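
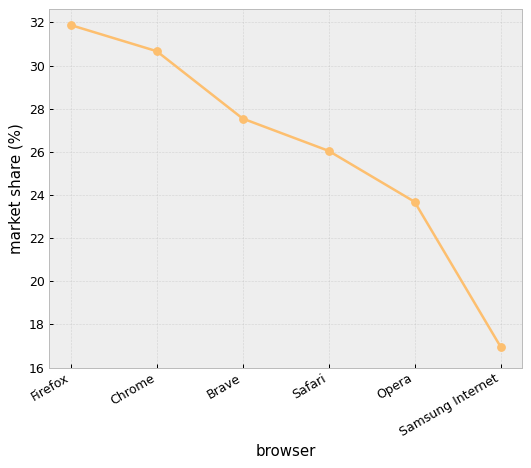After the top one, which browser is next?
Top 3: Firefox ≈ 32, Chrome ≈ 30, Brave ≈ 28.

Chrome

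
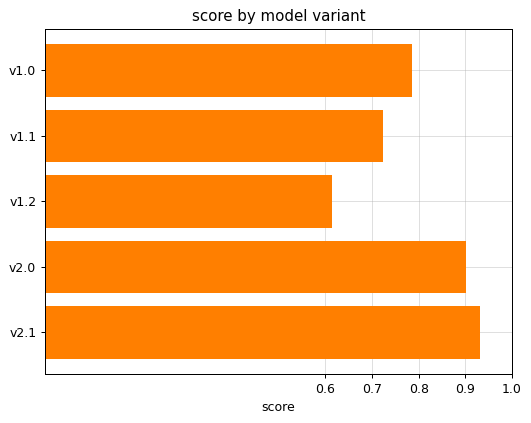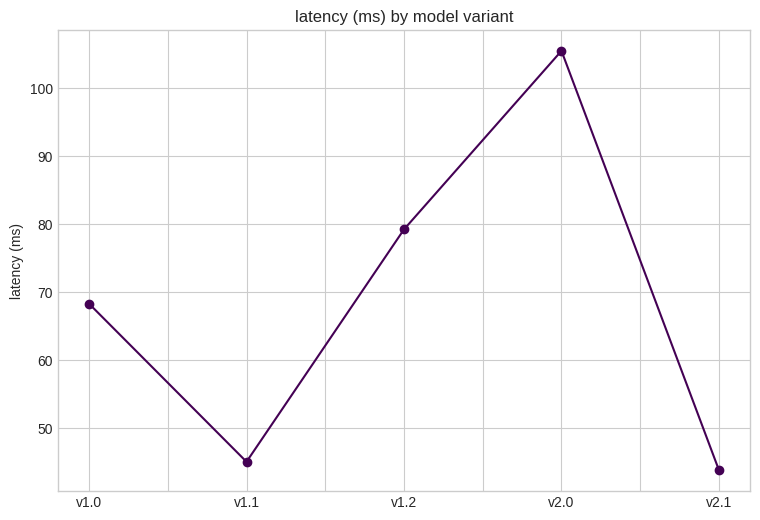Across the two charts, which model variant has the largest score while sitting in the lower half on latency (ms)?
v2.1

Chart 2 median latency (ms) ≈ 70; below-median model variants: v1.1, v2.1. Among those, v2.1 has the highest score (≈ 0.9).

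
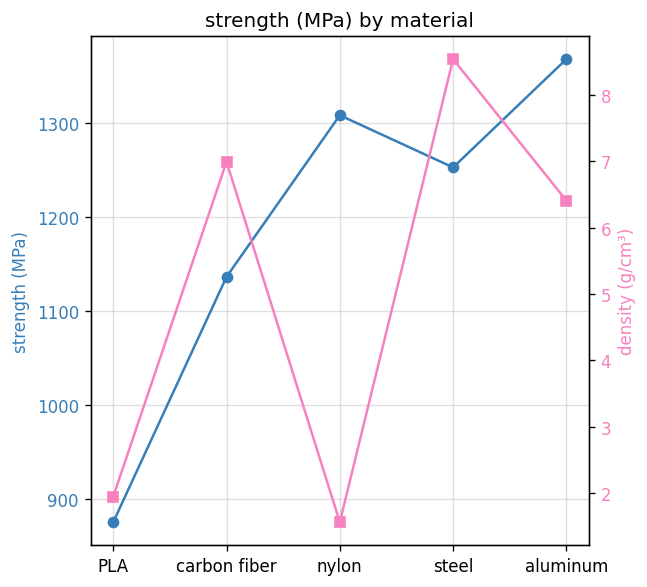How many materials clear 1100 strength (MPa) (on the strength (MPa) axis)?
4

Above 1100: carbon fiber, nylon, steel, aluminum.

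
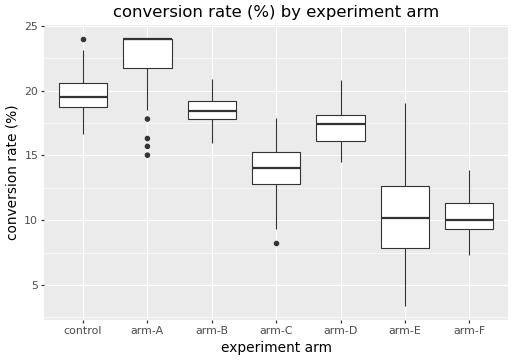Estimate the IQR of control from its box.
Q3 ≈ 20, Q1 ≈ 18; IQR ≈ 2.

≈ 2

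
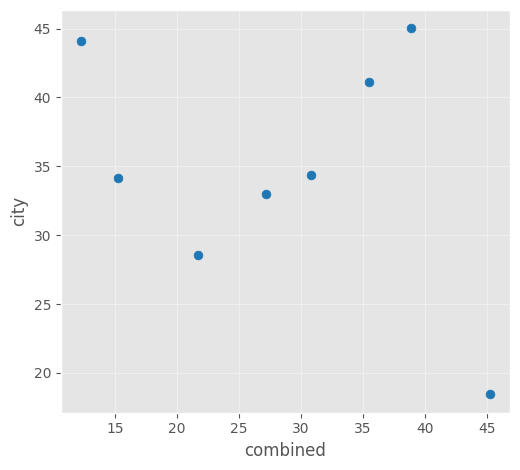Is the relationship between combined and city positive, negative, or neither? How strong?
Points are negatively correlated; weak (|r| ≈ 0.3).

negative, weak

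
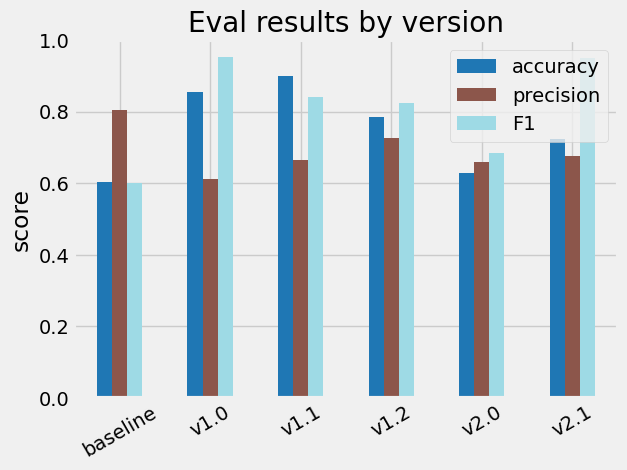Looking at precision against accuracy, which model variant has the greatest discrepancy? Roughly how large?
v1.0: precision ≈ 0.6, accuracy ≈ 0.9 → gap ≈ 0.3. Next-largest (v1.1) is only ≈ 0.2.

v1.0, ≈ 0.3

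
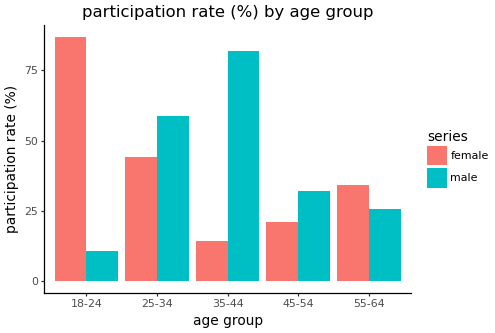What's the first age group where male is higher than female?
25-34

18-24: male ≈ 10 vs female ≈ 90 (not yet); 25-34: male ≈ 60 vs female ≈ 40 (first crossover).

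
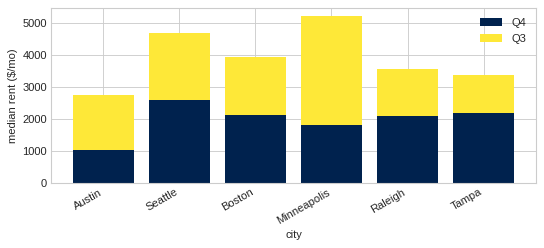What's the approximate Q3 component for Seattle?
≈ 2000

Q3 top ≈ 4500, bottom ≈ 2500; segment ≈ 2000.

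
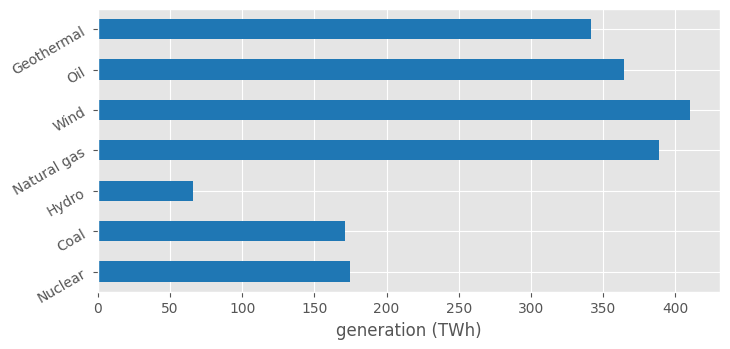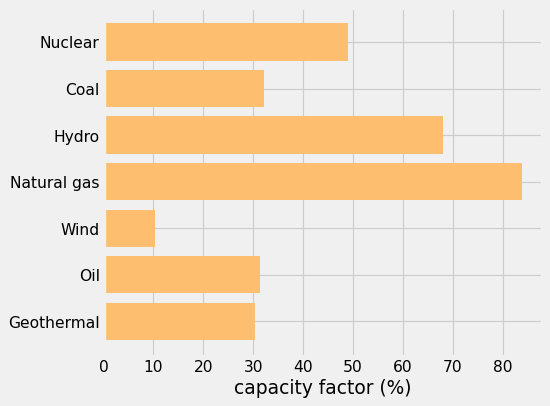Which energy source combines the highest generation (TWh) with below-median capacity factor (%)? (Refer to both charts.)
Chart 2 median capacity factor (%) ≈ 30; below-median energy sources: Wind, Oil, Geothermal. Among those, Wind has the highest generation (TWh) (≈ 400).

Wind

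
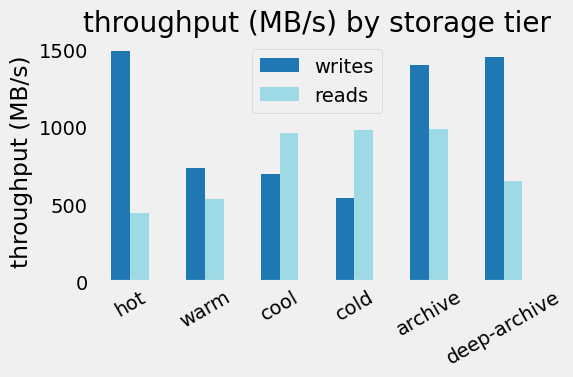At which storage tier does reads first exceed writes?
warm: reads ≈ 600 vs writes ≈ 800 (not yet); cool: reads ≈ 1000 vs writes ≈ 600 (first crossover).

cool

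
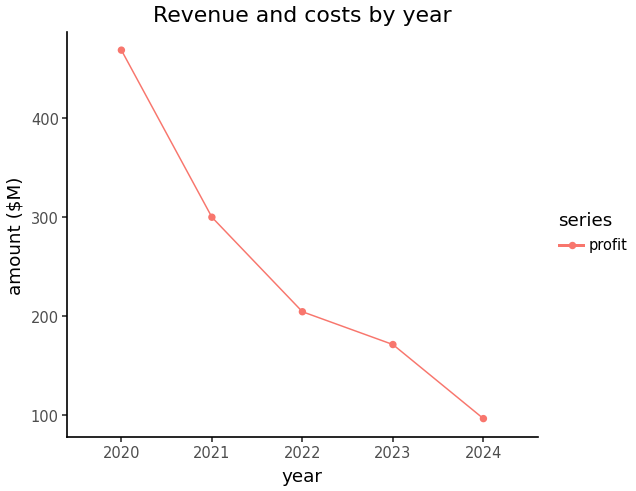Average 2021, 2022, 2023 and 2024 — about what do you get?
≈ 188

(300 + 200 + 150 + 100) / 4 ≈ 188.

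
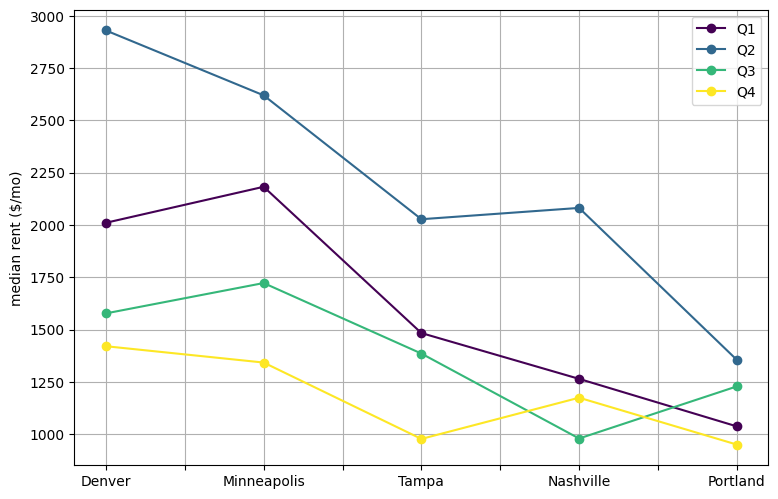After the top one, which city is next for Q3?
Denver

Top 3 for Q3: Minneapolis ≈ 1800, Denver ≈ 1600, Tampa ≈ 1400.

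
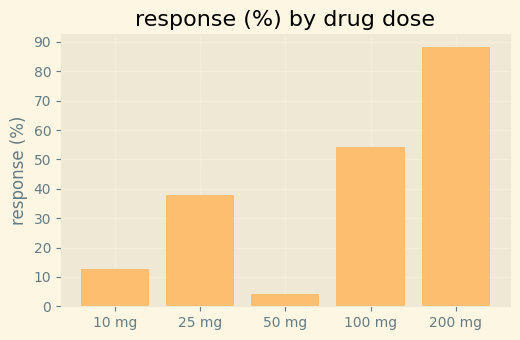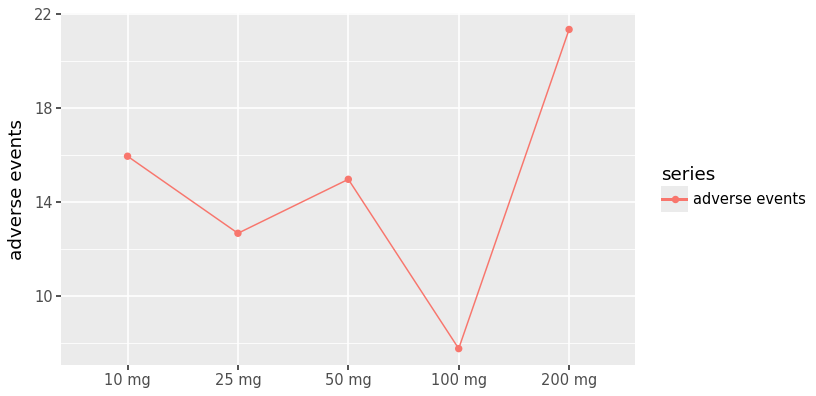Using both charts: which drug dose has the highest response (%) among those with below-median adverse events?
100 mg

Chart 2 median adverse events ≈ 14; below-median drug doses: 25 mg, 100 mg. Among those, 100 mg has the highest response (%) (≈ 50).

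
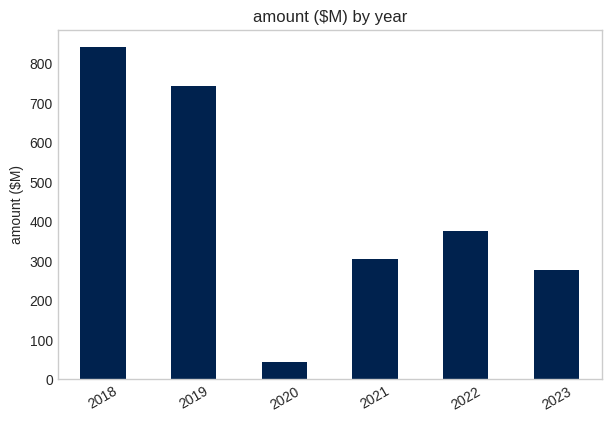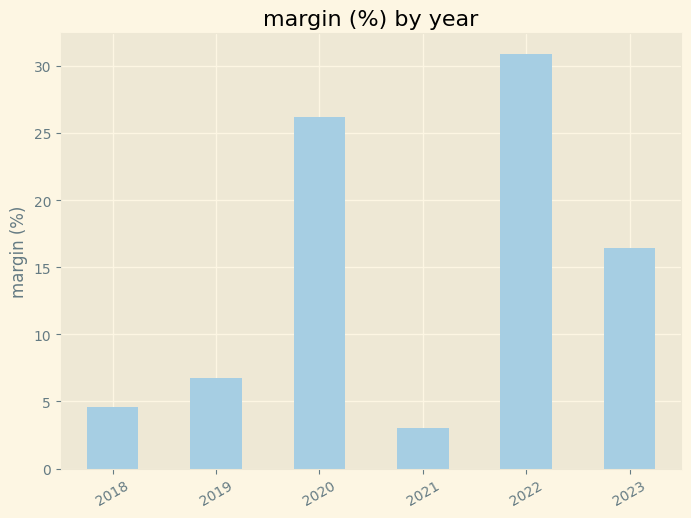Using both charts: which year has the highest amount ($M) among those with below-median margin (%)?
2018

Chart 2 median margin (%) ≈ 10; below-median years: 2018, 2019, 2021. Among those, 2018 has the highest amount ($M) (≈ 800).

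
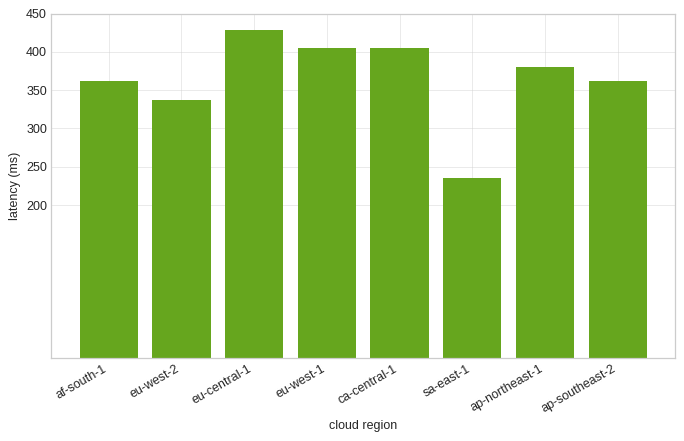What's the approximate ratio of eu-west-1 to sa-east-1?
≈ 1.6×

eu-west-1 ≈ 400, sa-east-1 ≈ 250; 400/250 ≈ 1.6.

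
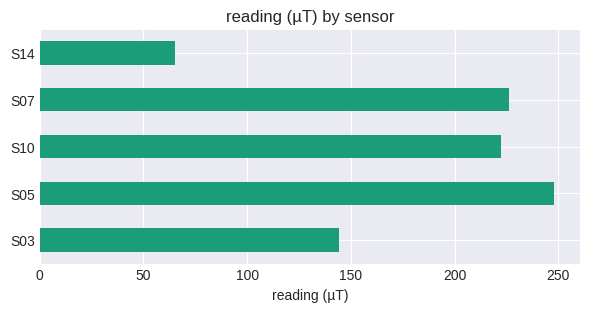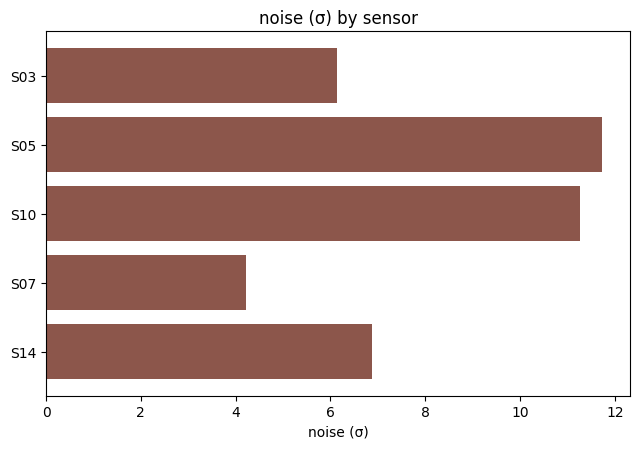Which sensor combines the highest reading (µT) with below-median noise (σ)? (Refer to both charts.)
S07

Chart 2 median noise (σ) ≈ 6; below-median sensors: S03, S07. Among those, S07 has the highest reading (µT) (≈ 225).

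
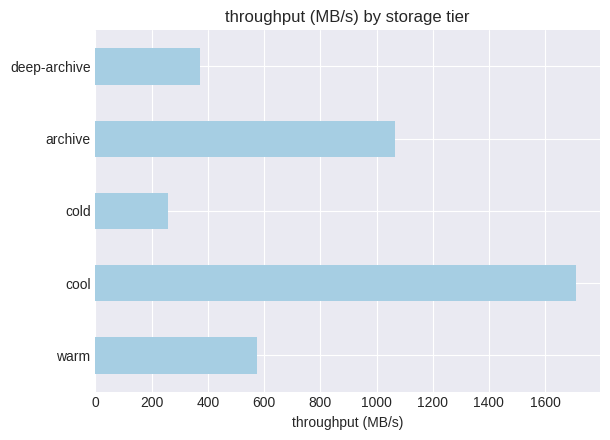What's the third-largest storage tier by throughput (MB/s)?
warm

Top 4: cool ≈ 1800, archive ≈ 1000, warm ≈ 600, deep-archive ≈ 400.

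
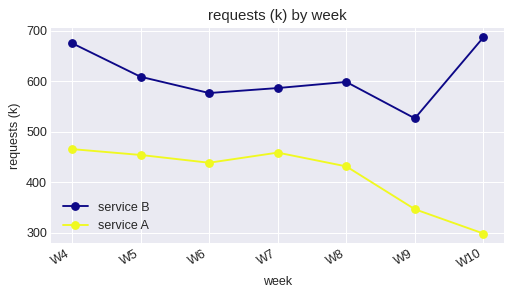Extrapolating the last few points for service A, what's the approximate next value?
≈ 225

Last three: 450, 350, 300 → slope ≈ -75/step → next ≈ 225.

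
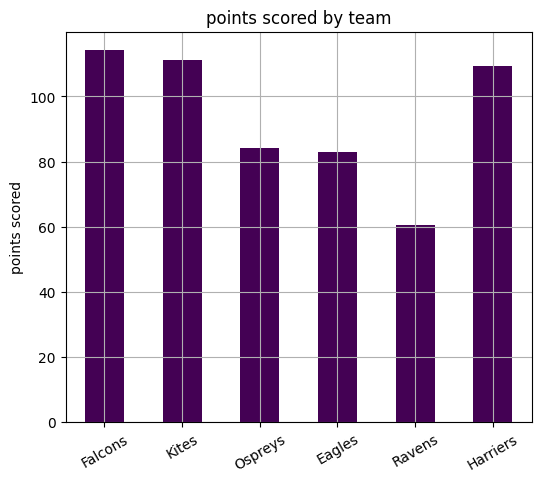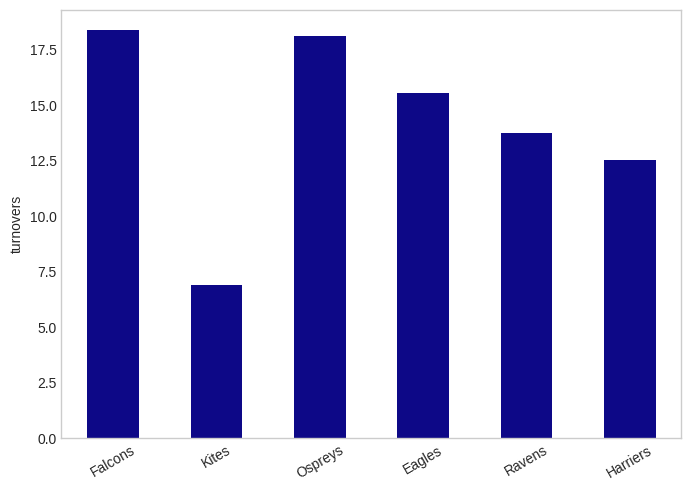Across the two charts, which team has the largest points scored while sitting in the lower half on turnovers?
Kites

Chart 2 median turnovers ≈ 14; below-median teams: Kites, Ravens, Harriers. Among those, Kites has the highest points scored (≈ 120).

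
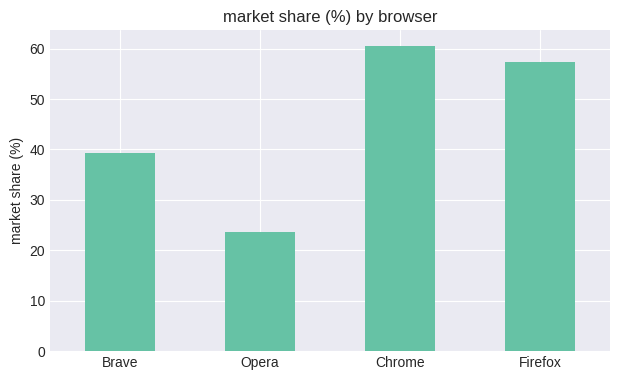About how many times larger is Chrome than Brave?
≈ 1.5×

Chrome ≈ 60, Brave ≈ 40; 60/40 ≈ 1.5.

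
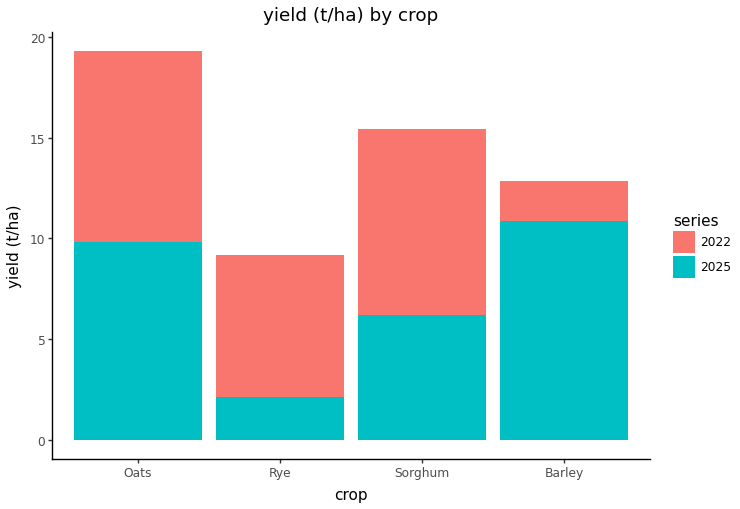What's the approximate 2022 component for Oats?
≈ 10

2022 top ≈ 20, bottom ≈ 10; segment ≈ 10.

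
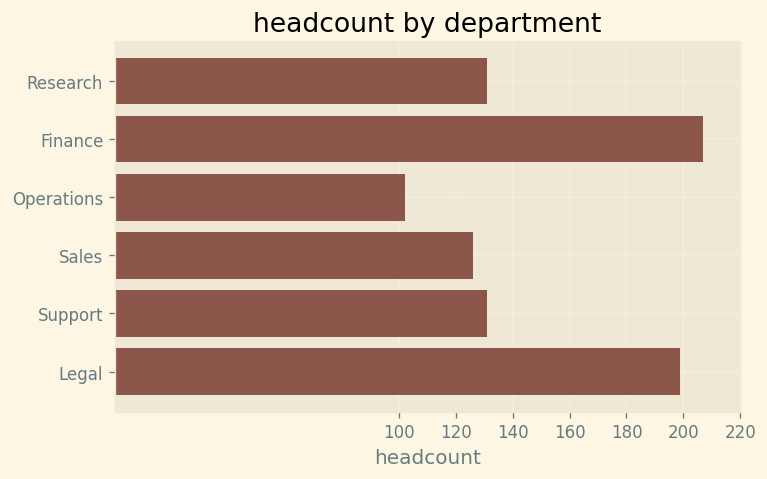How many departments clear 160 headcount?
Above 160: Finance, Legal.

2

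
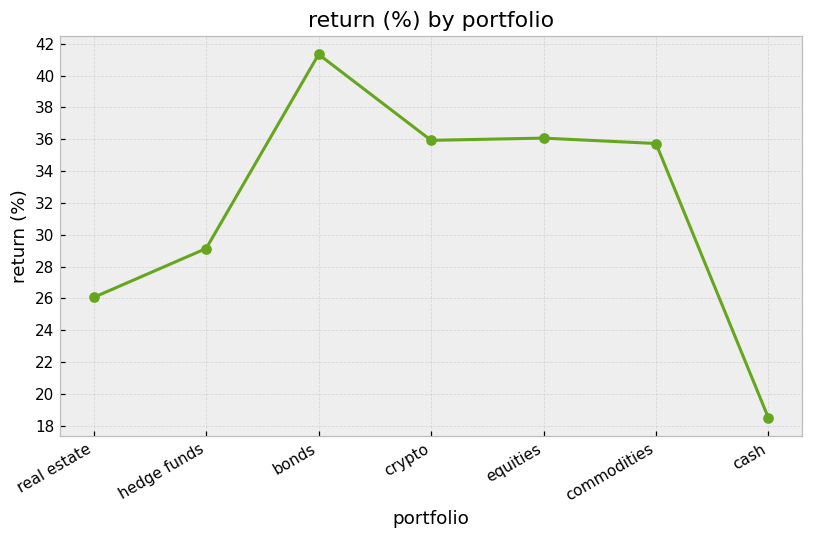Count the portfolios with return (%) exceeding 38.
1

Above 38: bonds.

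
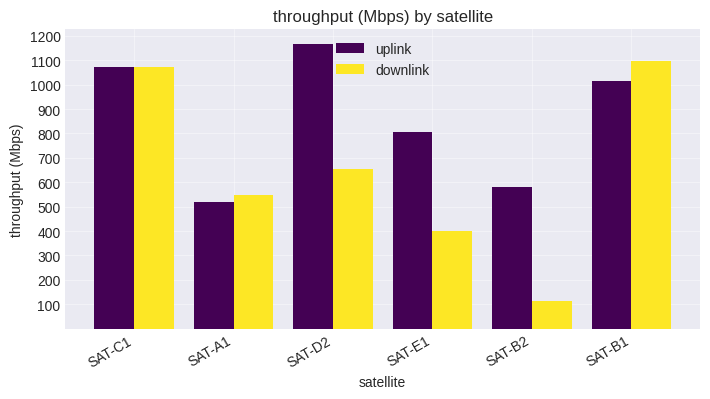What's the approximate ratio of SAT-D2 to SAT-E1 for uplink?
≈ 1.5×

SAT-D2 ≈ 1200, SAT-E1 ≈ 800; 1200/800 ≈ 1.5.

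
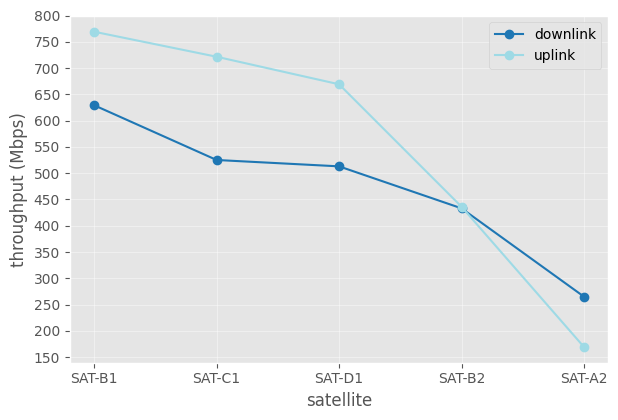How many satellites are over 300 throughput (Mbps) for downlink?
4

Above 300: SAT-B1, SAT-C1, SAT-D1, SAT-B2.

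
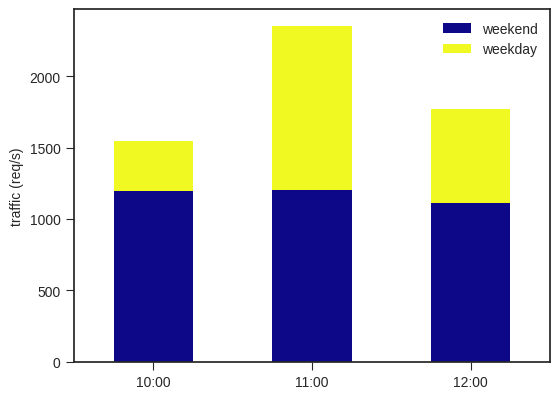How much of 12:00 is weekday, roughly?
≈ 600

weekday top ≈ 1800, bottom ≈ 1200; segment ≈ 600.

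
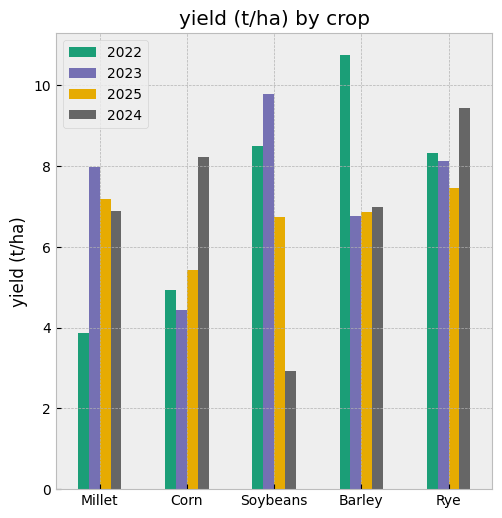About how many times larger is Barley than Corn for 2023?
≈ 1.75×

Barley ≈ 7, Corn ≈ 4; 7/4 ≈ 1.75.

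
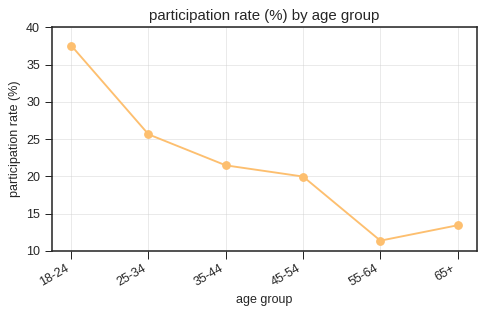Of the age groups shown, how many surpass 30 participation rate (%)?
1

Above 30: 18-24.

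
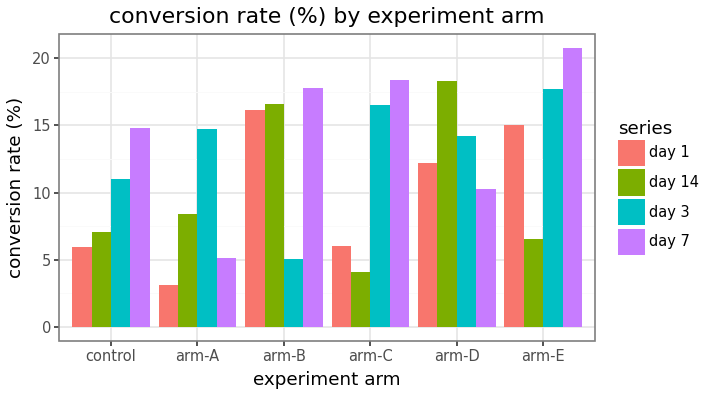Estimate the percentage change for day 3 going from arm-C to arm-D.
≈ -12.5%

arm-C ≈ 16, arm-D ≈ 14; (14 − 16) / 16 ≈ -12.5%.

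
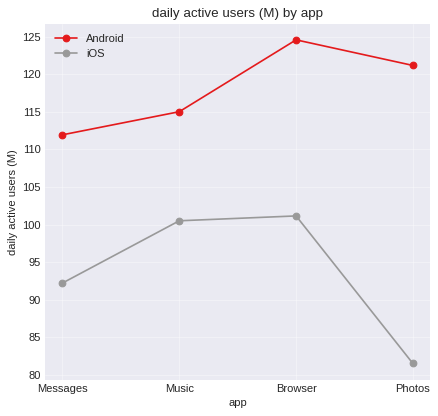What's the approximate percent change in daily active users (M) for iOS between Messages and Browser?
≈ +11.1%

Messages ≈ 90, Browser ≈ 100; (100 − 90) / 90 ≈ +11.1%.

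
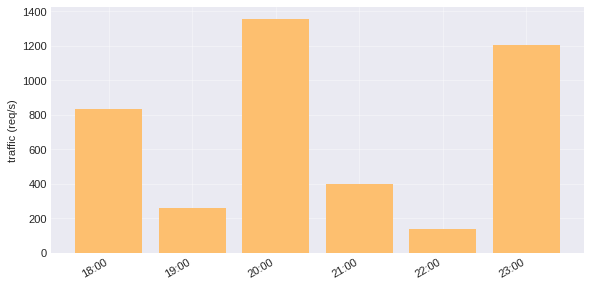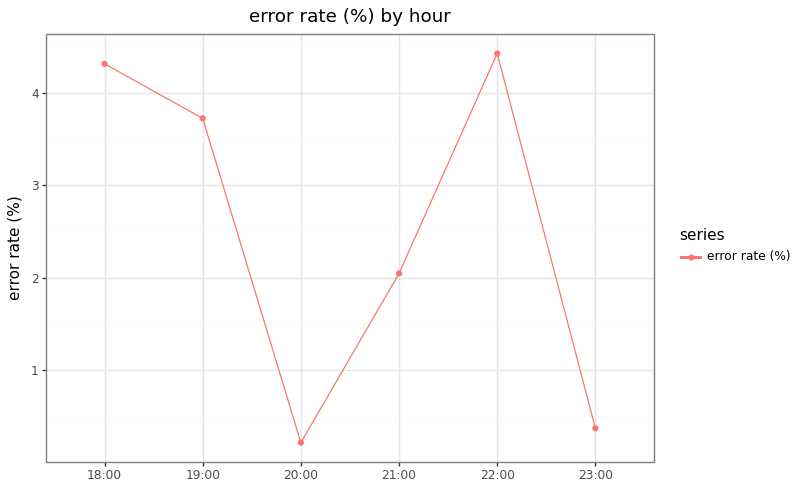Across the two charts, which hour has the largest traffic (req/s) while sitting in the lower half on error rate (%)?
Chart 2 median error rate (%) ≈ 3; below-median hours: 20:00, 21:00, 23:00. Among those, 20:00 has the highest traffic (req/s) (≈ 1400).

20:00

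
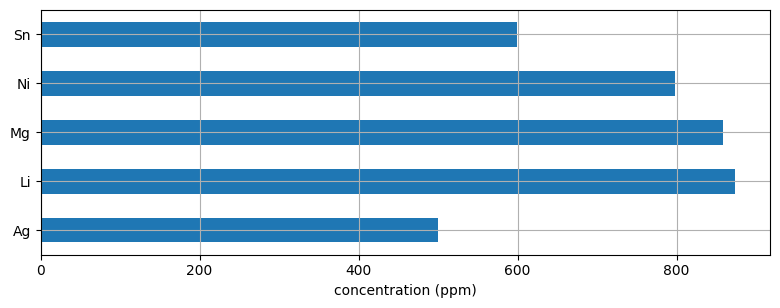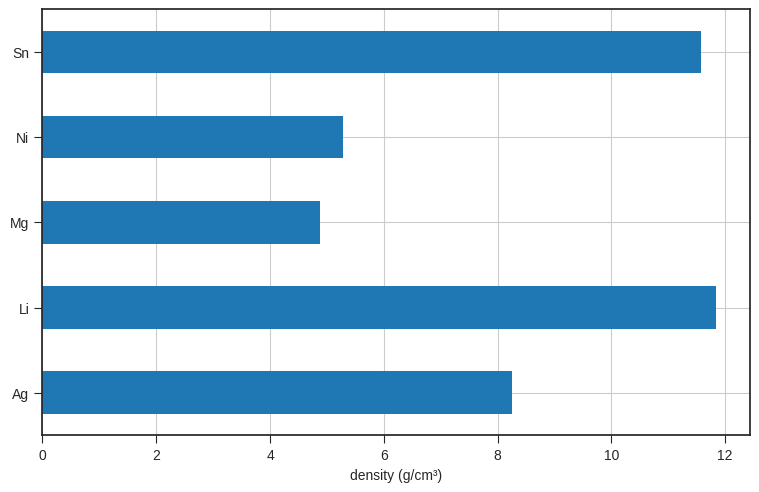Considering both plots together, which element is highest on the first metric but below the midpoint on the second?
Chart 2 median density (g/cm³) ≈ 8; below-median elements: Mg, Ni. Among those, Mg has the highest concentration (ppm) (≈ 900).

Mg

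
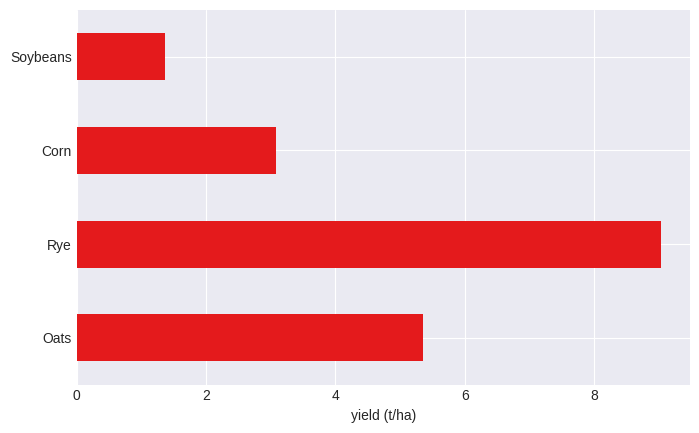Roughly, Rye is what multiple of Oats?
≈ 1.8×

Rye ≈ 9, Oats ≈ 5; 9/5 ≈ 1.8.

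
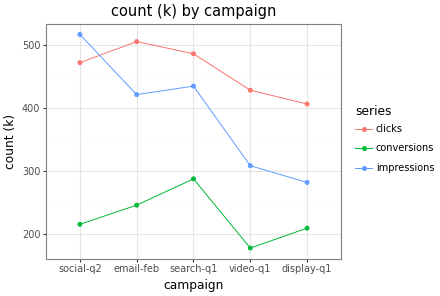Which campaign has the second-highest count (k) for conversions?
Top 3 for conversions: search-q1 ≈ 300, email-feb ≈ 250, social-q2 ≈ 200.

email-feb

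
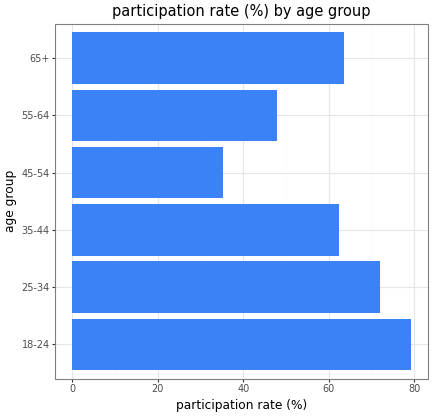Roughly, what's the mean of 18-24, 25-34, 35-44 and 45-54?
≈ 62

(80 + 70 + 60 + 40) / 4 ≈ 62.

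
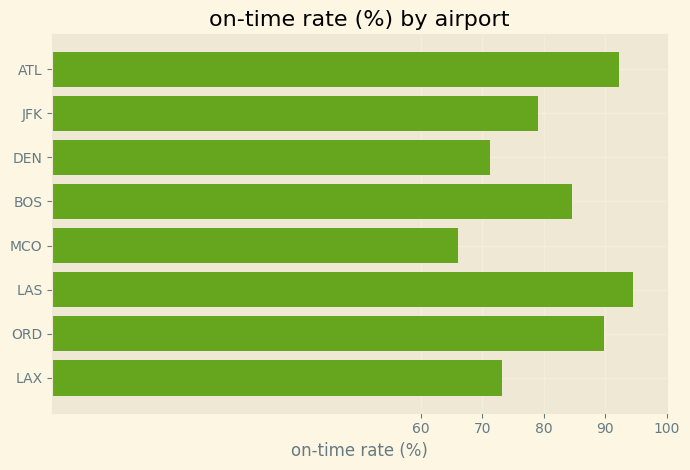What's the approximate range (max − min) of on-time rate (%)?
Max LAS ≈ 90, min MCO ≈ 70; range ≈ 20.

≈ 20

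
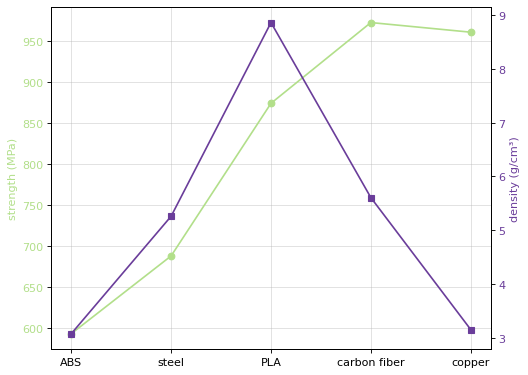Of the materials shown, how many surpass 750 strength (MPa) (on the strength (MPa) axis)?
Above 750: PLA, carbon fiber, copper.

3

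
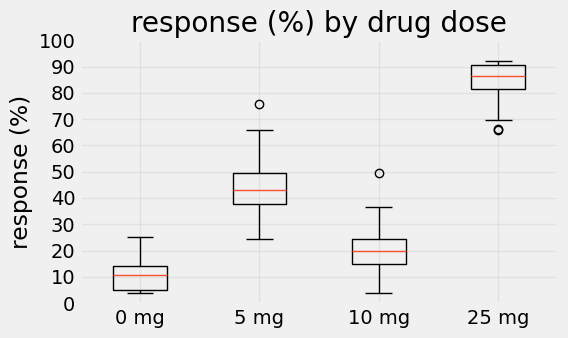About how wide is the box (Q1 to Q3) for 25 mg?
Q3 ≈ 90, Q1 ≈ 80; IQR ≈ 10.

≈ 10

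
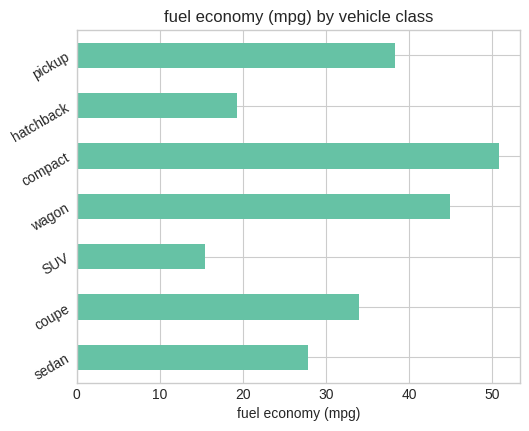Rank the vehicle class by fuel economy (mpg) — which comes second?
Top 3: compact ≈ 50, wagon ≈ 45, pickup ≈ 40.

wagon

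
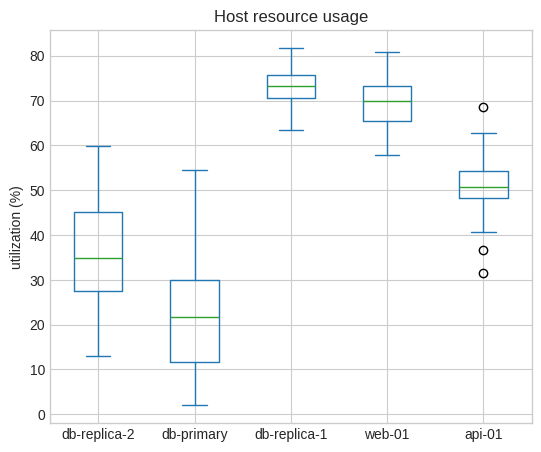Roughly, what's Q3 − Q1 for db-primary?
Q3 ≈ 30, Q1 ≈ 10; IQR ≈ 20.

≈ 20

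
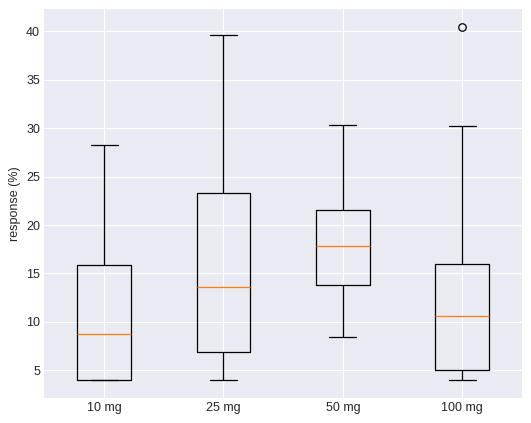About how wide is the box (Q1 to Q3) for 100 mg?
≈ 11

Q3 ≈ 16, Q1 ≈ 5; IQR ≈ 11.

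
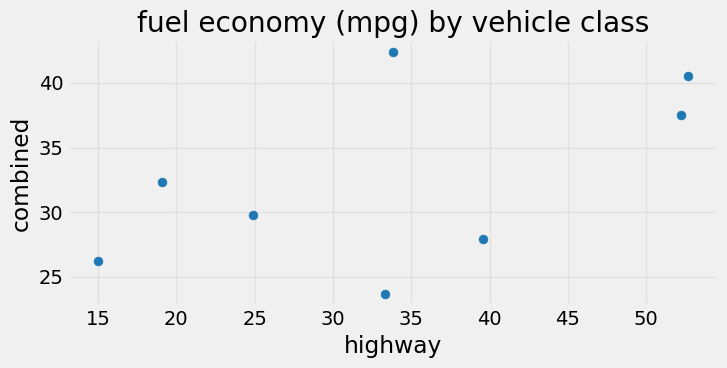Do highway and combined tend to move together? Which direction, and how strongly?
Points are positively correlated; moderate (|r| ≈ 0.5).

positive, moderate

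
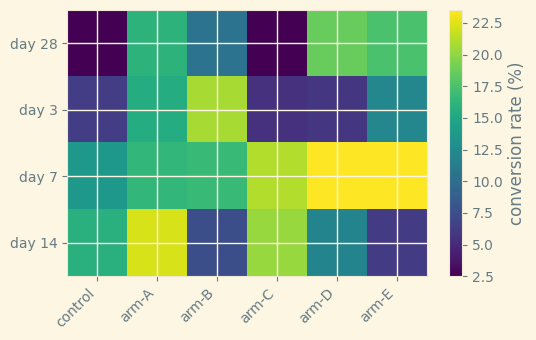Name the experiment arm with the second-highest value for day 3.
arm-A

Top 3 for day 3: arm-B ≈ 20, arm-A ≈ 16, arm-E ≈ 12.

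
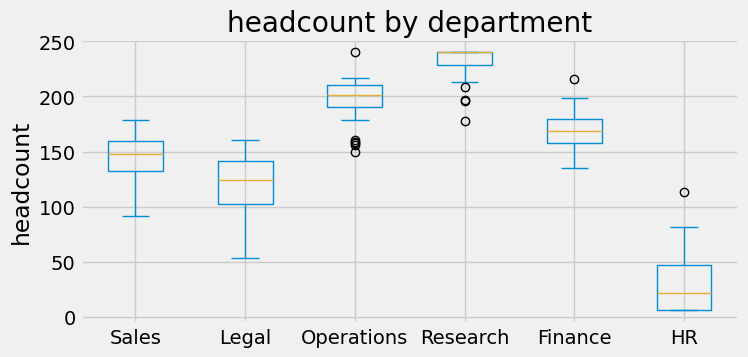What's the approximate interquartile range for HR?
Q3 ≈ 40, Q1 ≈ 0; IQR ≈ 40.

≈ 40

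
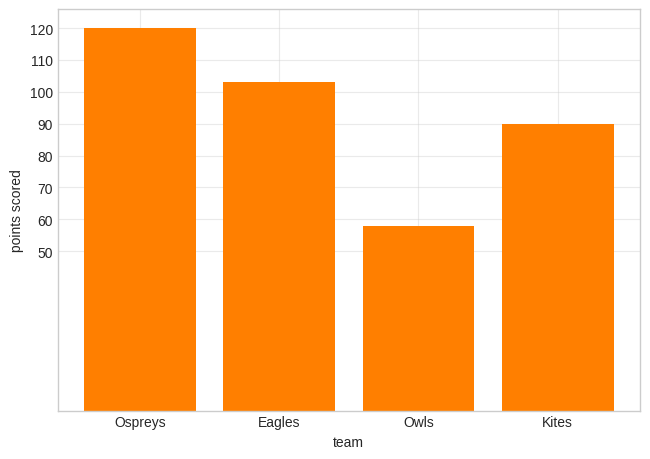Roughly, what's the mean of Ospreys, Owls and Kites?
≈ 90

(120 + 60 + 90) / 3 ≈ 90.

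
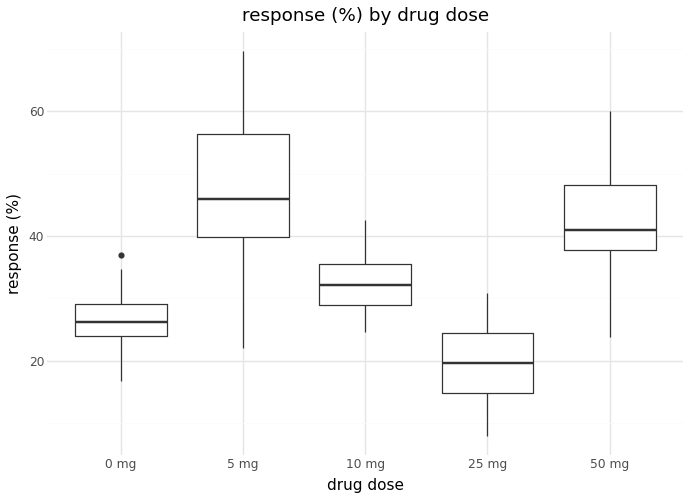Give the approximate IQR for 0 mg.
Q3 ≈ 30, Q1 ≈ 24; IQR ≈ 6.

≈ 6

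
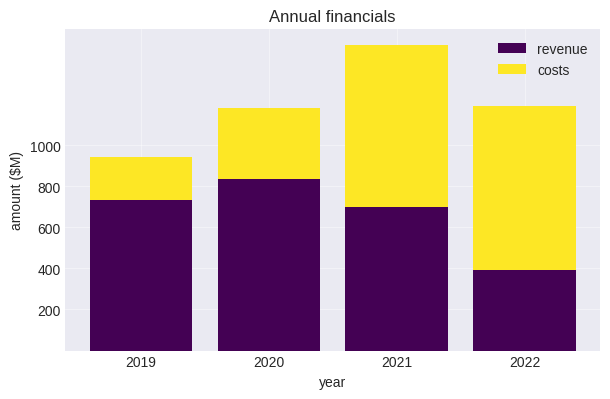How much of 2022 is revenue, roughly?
revenue top ≈ 400, bottom ≈ 0; segment ≈ 400.

≈ 400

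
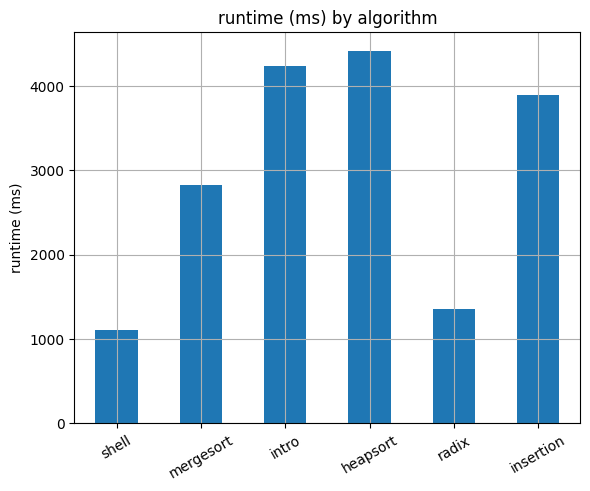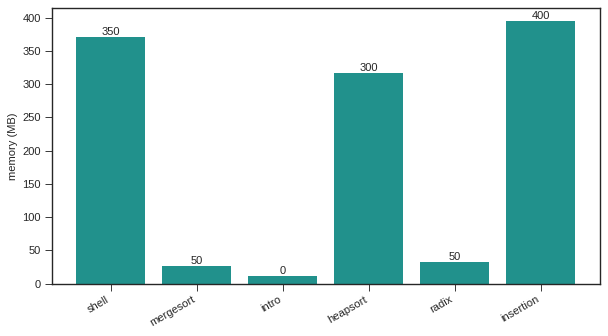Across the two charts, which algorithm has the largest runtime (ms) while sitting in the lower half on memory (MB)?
intro

Chart 2 median memory (MB) ≈ 150; below-median algorithms: mergesort, intro, radix. Among those, intro has the highest runtime (ms) (≈ 4000).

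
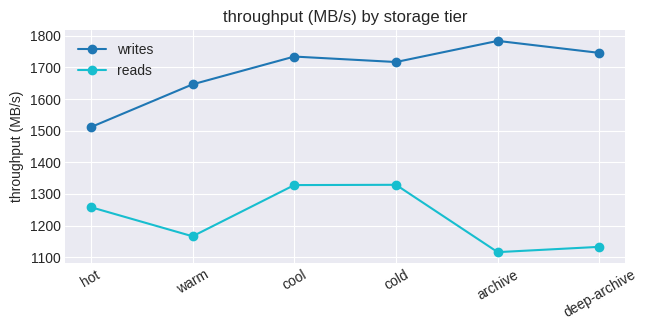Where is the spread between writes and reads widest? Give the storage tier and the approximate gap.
archive, ≈ 700 MB/s

archive: writes ≈ 1800, reads ≈ 1100 → gap ≈ 700. Next-largest (deep-archive) is only ≈ 600.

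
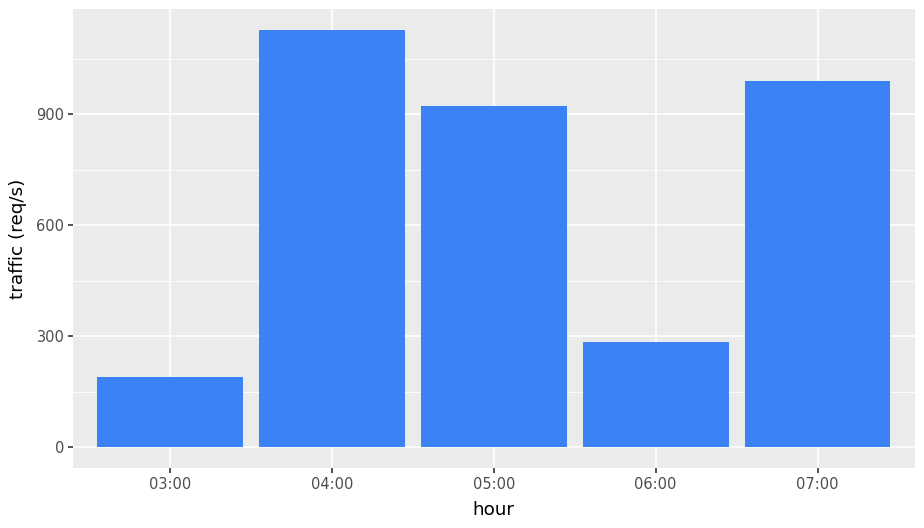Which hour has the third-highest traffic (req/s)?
Top 4: 04:00 ≈ 1100, 07:00 ≈ 1000, 05:00 ≈ 900, 06:00 ≈ 300.

05:00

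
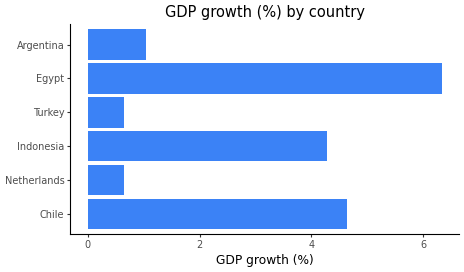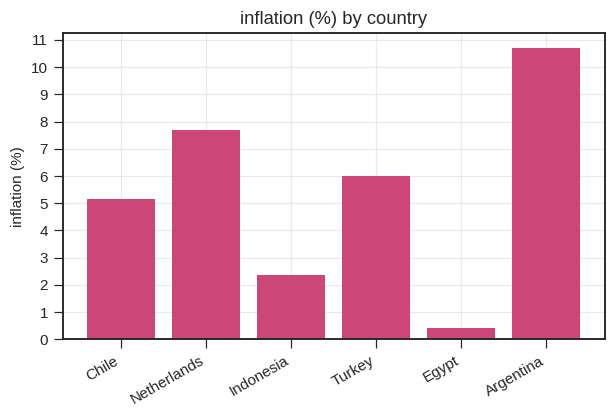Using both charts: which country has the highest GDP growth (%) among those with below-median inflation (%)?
Chart 2 median inflation (%) ≈ 6; below-median countries: Chile, Indonesia, Egypt. Among those, Egypt has the highest GDP growth (%) (≈ 6).

Egypt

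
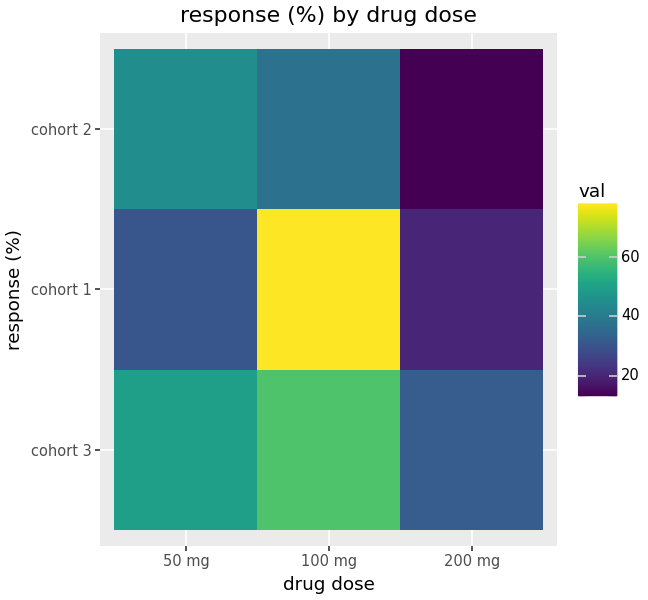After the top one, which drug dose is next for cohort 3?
Top 3 for cohort 3: 100 mg ≈ 60, 50 mg ≈ 50, 200 mg ≈ 30.

50 mg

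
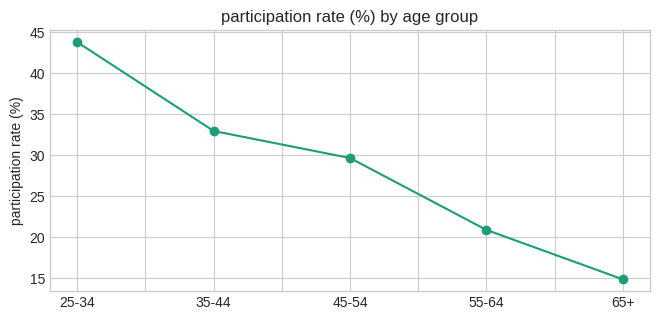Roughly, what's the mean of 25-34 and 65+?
(45 + 15) / 2 ≈ 30.

≈ 30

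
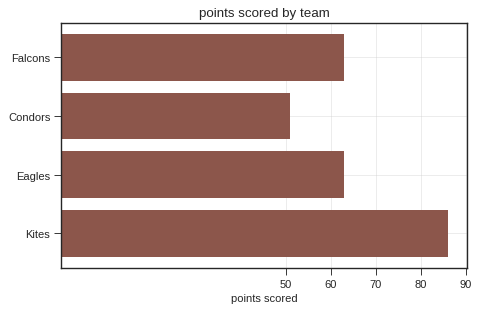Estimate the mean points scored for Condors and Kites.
(50 + 90) / 2 ≈ 70.

≈ 70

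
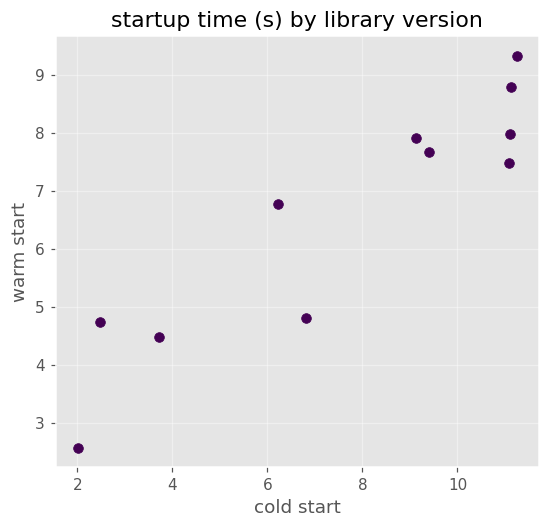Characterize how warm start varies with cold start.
Points are positively correlated; strong (|r| ≈ 0.9).

positive, strong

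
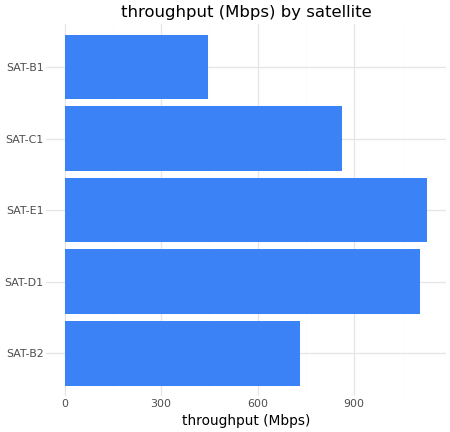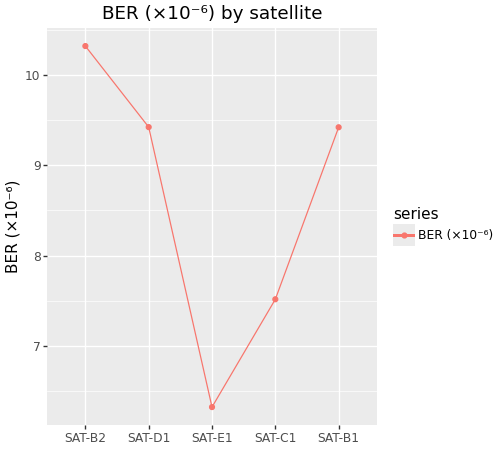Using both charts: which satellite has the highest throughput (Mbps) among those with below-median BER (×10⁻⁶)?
SAT-E1

Chart 2 median BER (×10⁻⁶) ≈ 9; below-median satellites: SAT-E1, SAT-C1. Among those, SAT-E1 has the highest throughput (Mbps) (≈ 1200).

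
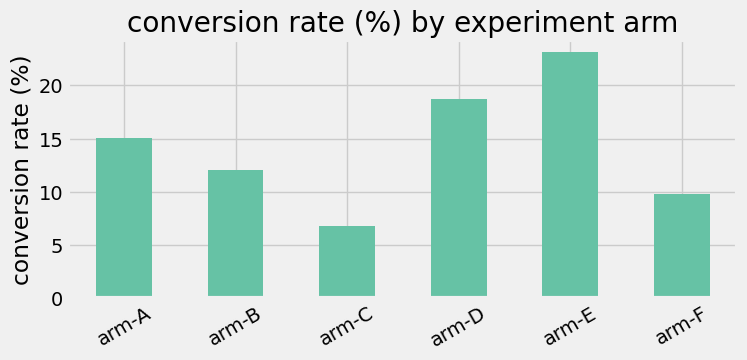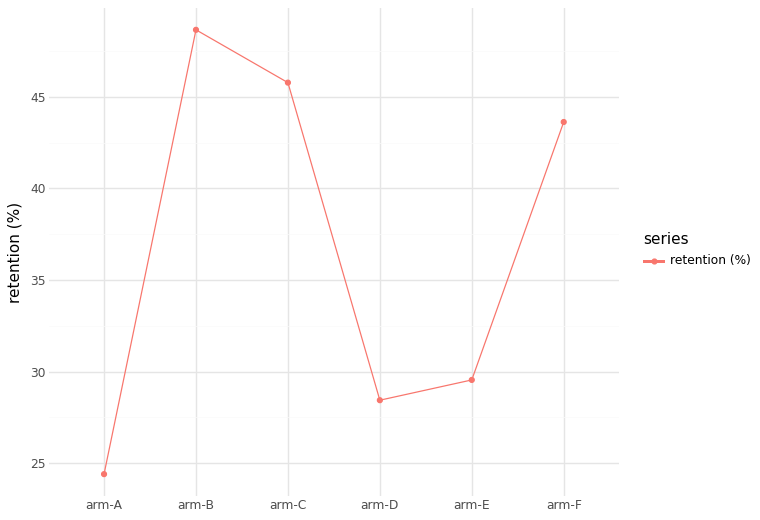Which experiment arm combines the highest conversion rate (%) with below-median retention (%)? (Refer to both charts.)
Chart 2 median retention (%) ≈ 35; below-median experiment arms: arm-A, arm-D, arm-E. Among those, arm-E has the highest conversion rate (%) (≈ 25).

arm-E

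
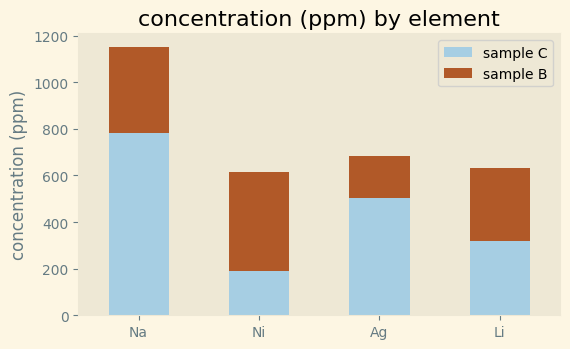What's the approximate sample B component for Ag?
sample B top ≈ 700, bottom ≈ 500; segment ≈ 200.

≈ 200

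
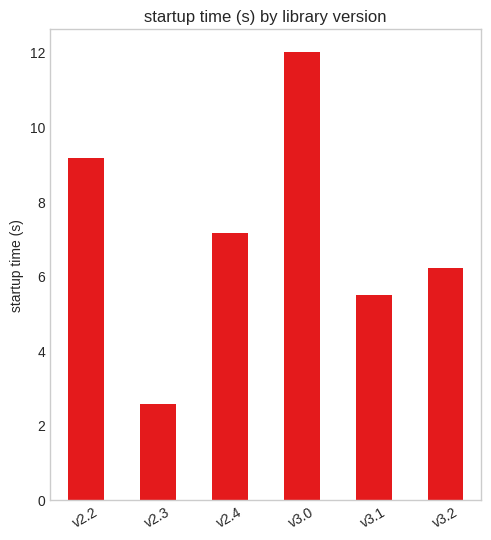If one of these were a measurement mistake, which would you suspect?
v3.0

v3.0 ≈ 12; the rest sit between ≈ 3 and ≈ 9.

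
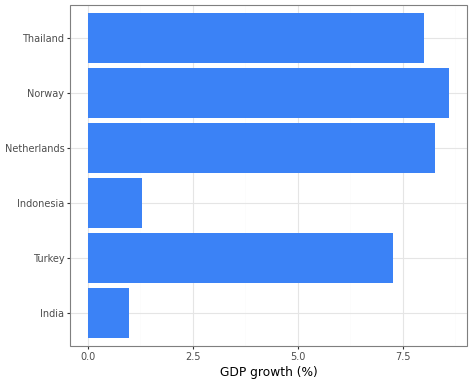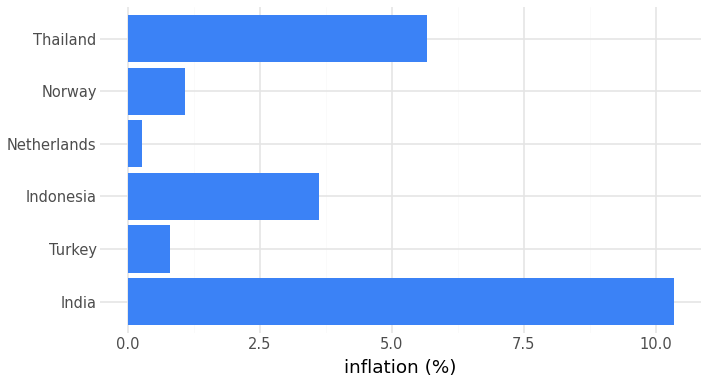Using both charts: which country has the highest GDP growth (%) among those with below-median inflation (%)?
Chart 2 median inflation (%) ≈ 2; below-median countries: Turkey, Netherlands, Norway. Among those, Norway has the highest GDP growth (%) (≈ 9).

Norway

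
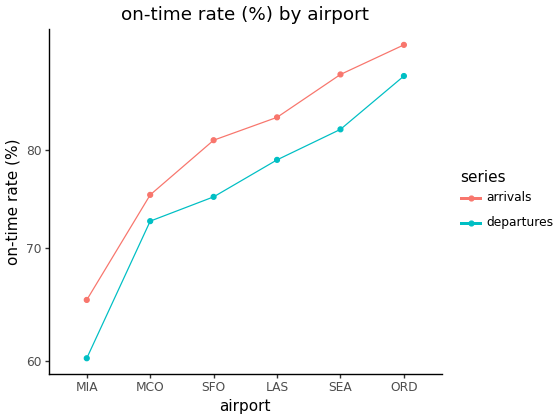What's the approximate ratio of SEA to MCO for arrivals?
SEA ≈ 90, MCO ≈ 75; 90/75 ≈ 1.2.

≈ 1.2×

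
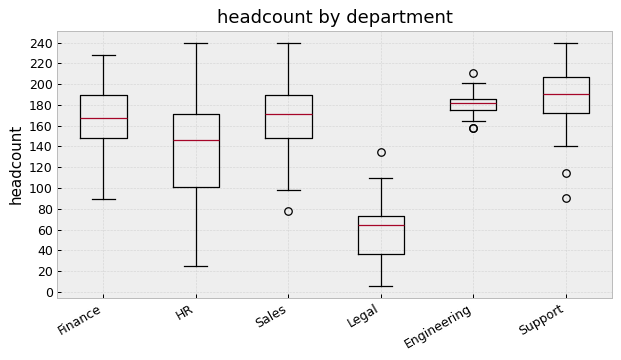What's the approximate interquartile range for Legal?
Q3 ≈ 80, Q1 ≈ 40; IQR ≈ 40.

≈ 40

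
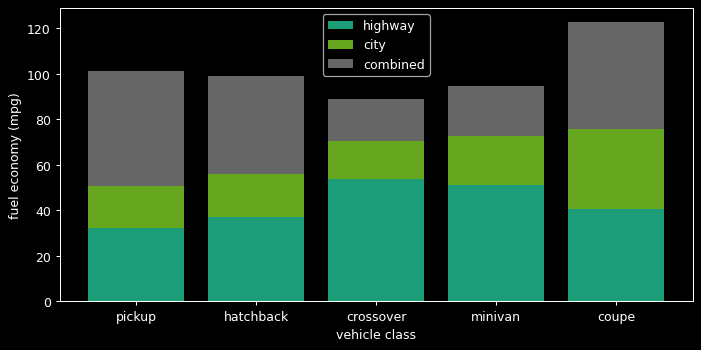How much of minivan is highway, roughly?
highway top ≈ 60, bottom ≈ 0; segment ≈ 60.

≈ 60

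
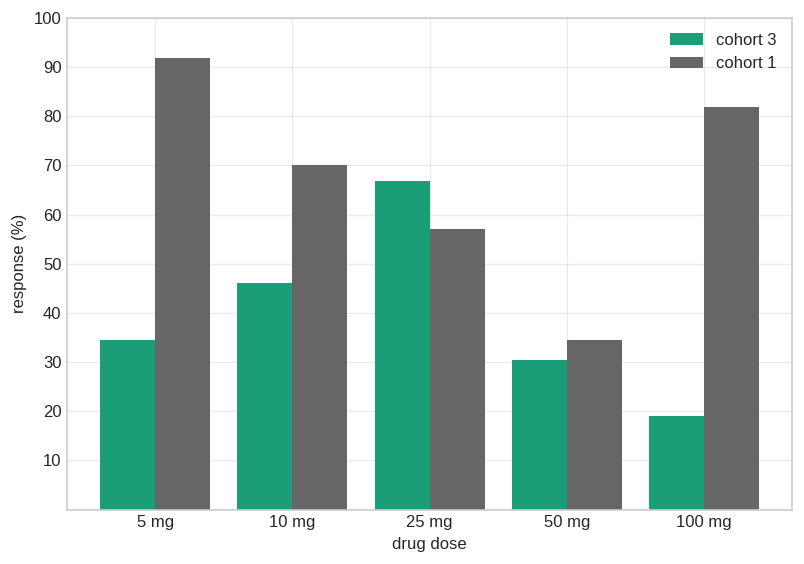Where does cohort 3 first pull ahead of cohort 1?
25 mg

10 mg: cohort 3 ≈ 50 vs cohort 1 ≈ 70 (not yet); 25 mg: cohort 3 ≈ 70 vs cohort 1 ≈ 60 (first crossover).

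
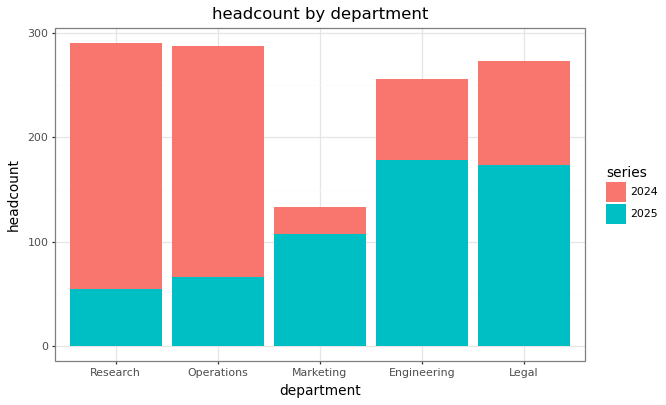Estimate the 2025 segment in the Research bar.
≈ 50

2025 top ≈ 50, bottom ≈ 0; segment ≈ 50.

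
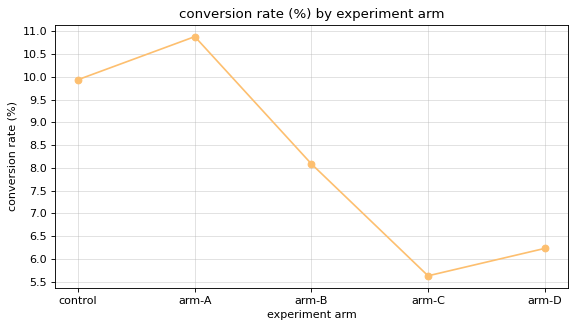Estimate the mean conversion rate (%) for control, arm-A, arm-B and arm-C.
≈ 8.62

(10.0 + 11.0 + 8.0 + 5.5) / 4 ≈ 8.62.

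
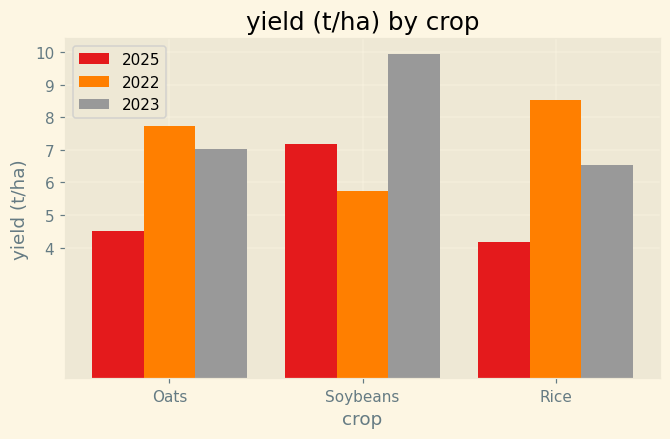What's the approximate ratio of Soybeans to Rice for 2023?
≈ 1.43×

Soybeans ≈ 10, Rice ≈ 7; 10/7 ≈ 1.43.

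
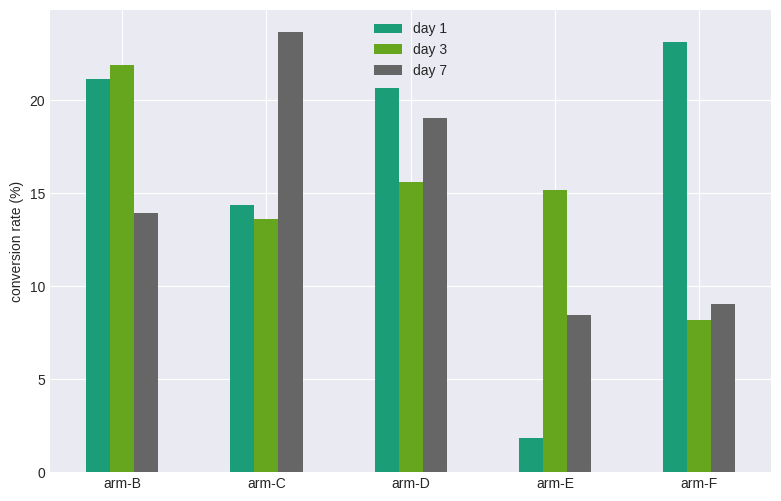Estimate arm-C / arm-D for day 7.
arm-C ≈ 24, arm-D ≈ 20; 24/20 ≈ 1.2.

≈ 1.2×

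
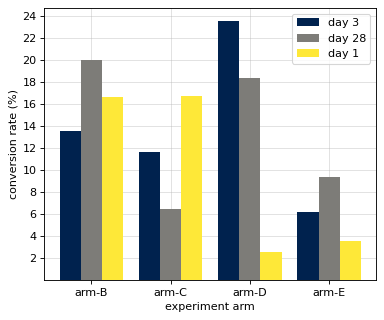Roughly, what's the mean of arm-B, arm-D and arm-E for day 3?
(14 + 24 + 6) / 3 ≈ 15.

≈ 15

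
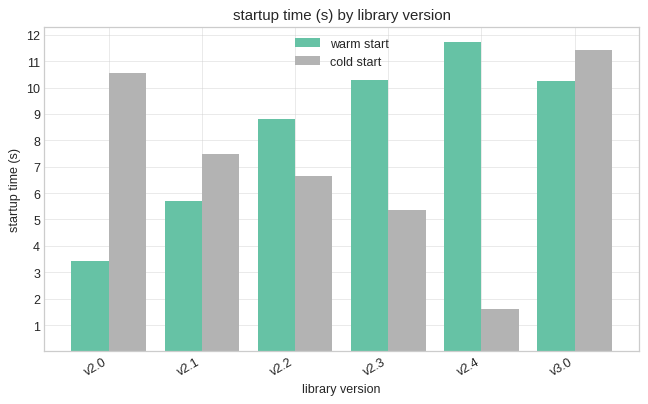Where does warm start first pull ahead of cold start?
v2.1: warm start ≈ 6 vs cold start ≈ 7 (not yet); v2.2: warm start ≈ 9 vs cold start ≈ 7 (first crossover).

v2.2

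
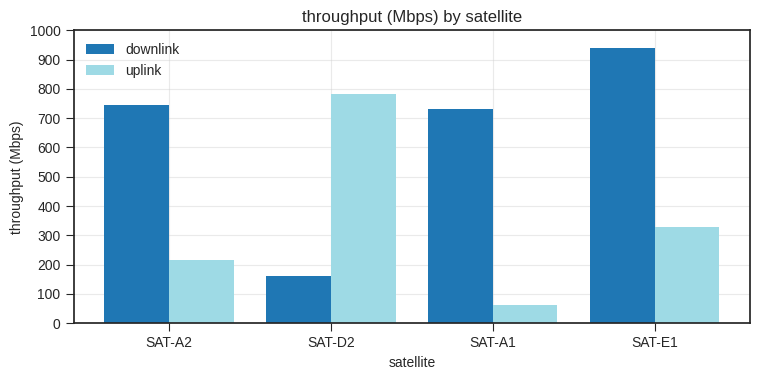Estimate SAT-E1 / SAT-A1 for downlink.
≈ 1.29×

SAT-E1 ≈ 900, SAT-A1 ≈ 700; 900/700 ≈ 1.29.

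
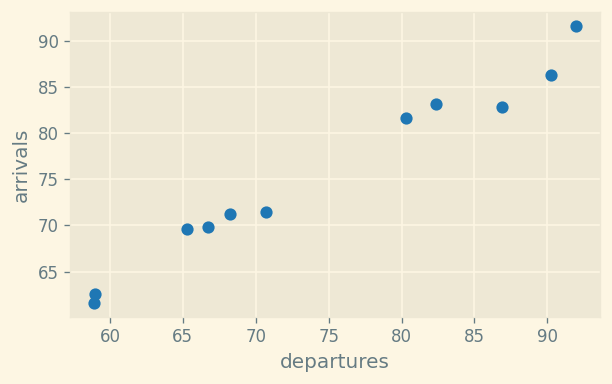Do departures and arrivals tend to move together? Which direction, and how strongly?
positive, strong

Points are positively correlated; strong (|r| ≈ 1.0).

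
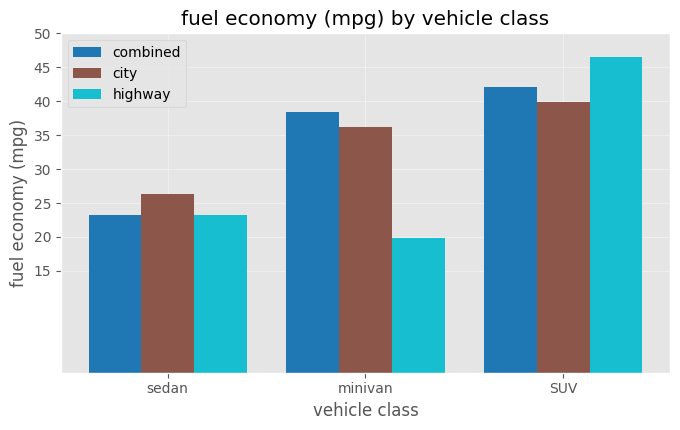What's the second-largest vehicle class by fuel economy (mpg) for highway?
sedan

Top 3 for highway: SUV ≈ 45, sedan ≈ 25, minivan ≈ 20.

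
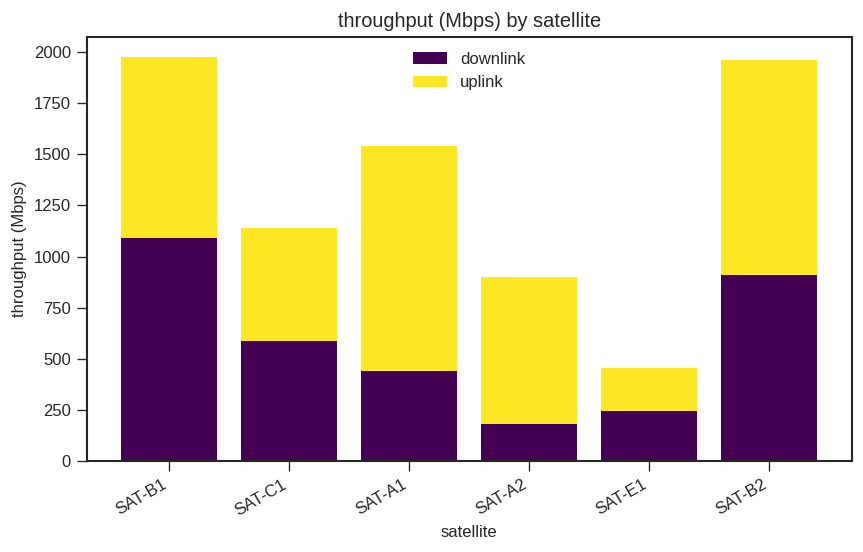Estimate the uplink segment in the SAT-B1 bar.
≈ 1000

uplink top ≈ 2000, bottom ≈ 1000; segment ≈ 1000.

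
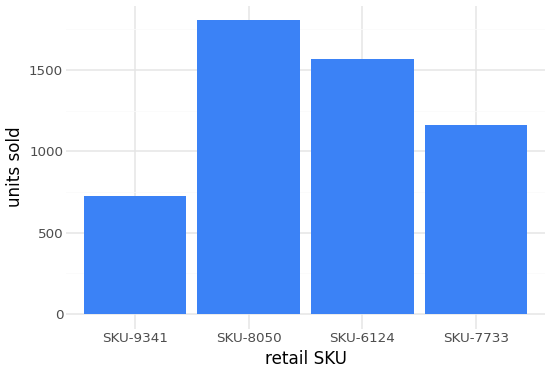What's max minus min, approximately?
Max SKU-8050 ≈ 1800, min SKU-9341 ≈ 800; range ≈ 1000.

≈ 1000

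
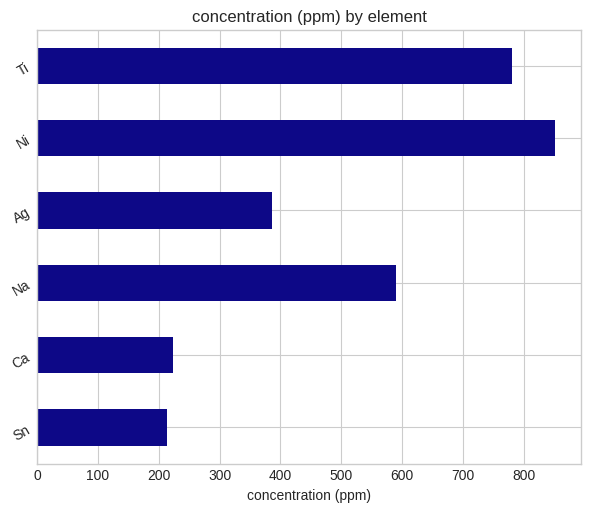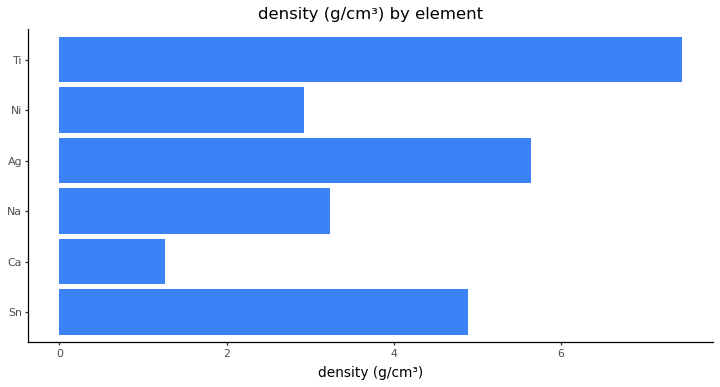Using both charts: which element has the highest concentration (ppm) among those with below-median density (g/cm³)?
Chart 2 median density (g/cm³) ≈ 4; below-median elements: Ca, Na, Ni. Among those, Ni has the highest concentration (ppm) (≈ 900).

Ni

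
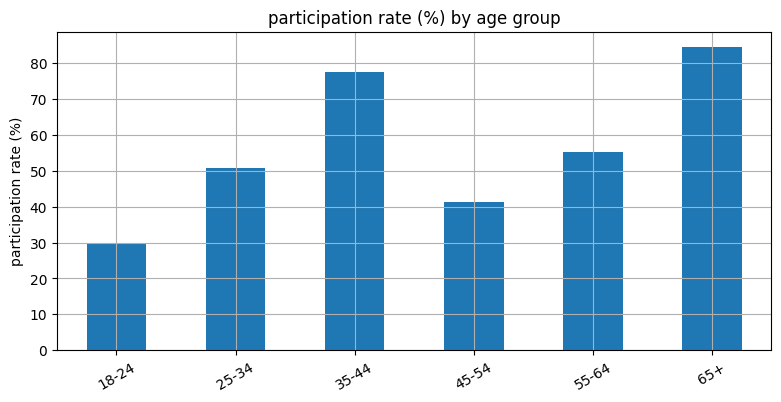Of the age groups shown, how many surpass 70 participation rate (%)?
2

Above 70: 35-44, 65+.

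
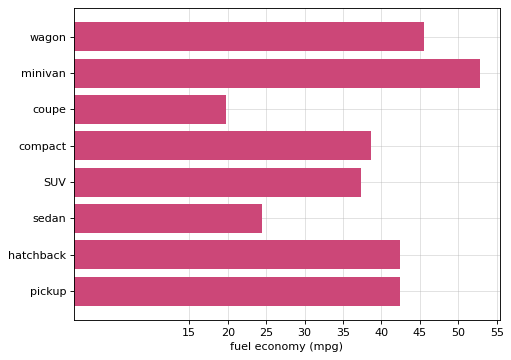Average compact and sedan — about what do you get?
≈ 32

(40 + 25) / 2 ≈ 32.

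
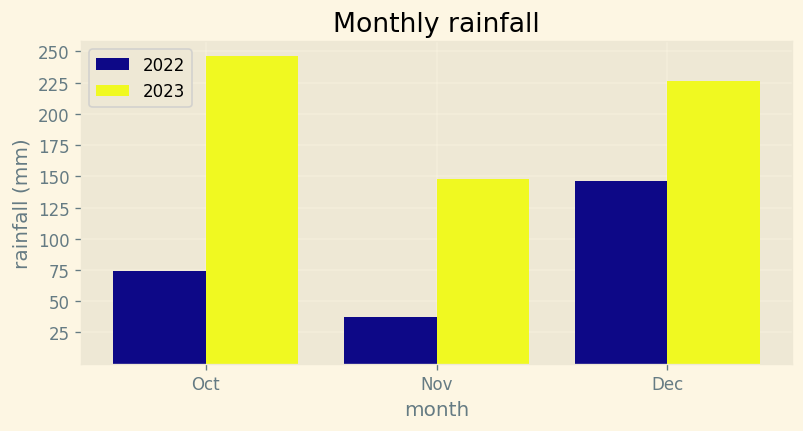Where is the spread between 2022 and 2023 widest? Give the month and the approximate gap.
Oct, ≈ 175 mm

Oct: 2022 ≈ 75, 2023 ≈ 250 → gap ≈ 175. Next-largest (Nov) is only ≈ 100.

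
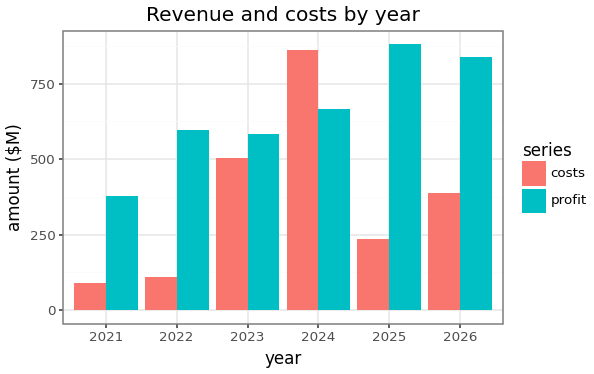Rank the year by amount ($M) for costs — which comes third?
Top 4 for costs: 2024 ≈ 900, 2023 ≈ 500, 2026 ≈ 400, 2025 ≈ 200.

2026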